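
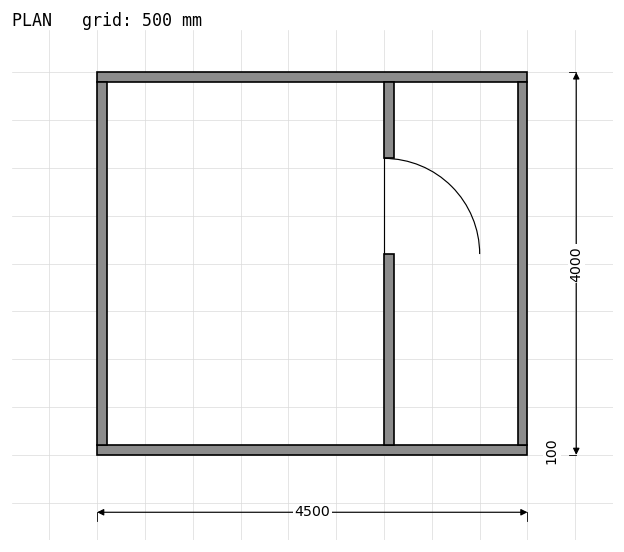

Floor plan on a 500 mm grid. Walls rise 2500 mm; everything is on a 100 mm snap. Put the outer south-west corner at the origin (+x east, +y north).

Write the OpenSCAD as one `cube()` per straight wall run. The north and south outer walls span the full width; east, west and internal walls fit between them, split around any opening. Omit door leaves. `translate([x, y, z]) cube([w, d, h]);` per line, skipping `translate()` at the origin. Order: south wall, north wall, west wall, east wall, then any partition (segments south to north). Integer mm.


cube([4500, 100, 2500]);
translate([0, 3900, 0]) cube([4500, 100, 2500]);
translate([0, 100, 0]) cube([100, 3800, 2500]);
translate([4400, 100, 0]) cube([100, 3800, 2500]);
translate([3000, 100, 0]) cube([100, 2000, 2500]);
translate([3000, 3100, 0]) cube([100, 800, 2500]);


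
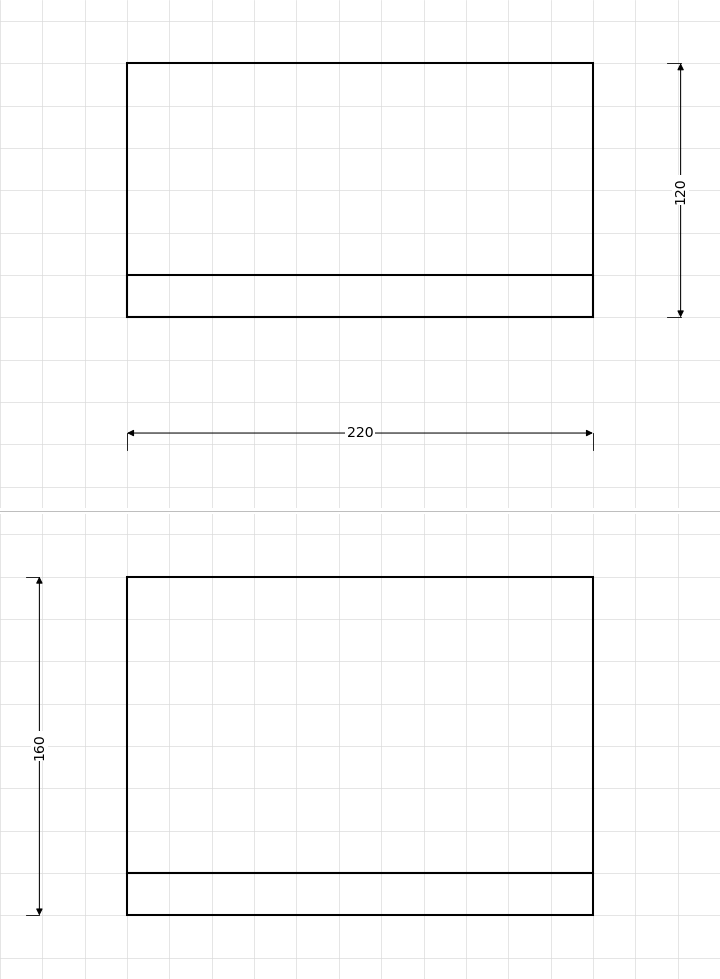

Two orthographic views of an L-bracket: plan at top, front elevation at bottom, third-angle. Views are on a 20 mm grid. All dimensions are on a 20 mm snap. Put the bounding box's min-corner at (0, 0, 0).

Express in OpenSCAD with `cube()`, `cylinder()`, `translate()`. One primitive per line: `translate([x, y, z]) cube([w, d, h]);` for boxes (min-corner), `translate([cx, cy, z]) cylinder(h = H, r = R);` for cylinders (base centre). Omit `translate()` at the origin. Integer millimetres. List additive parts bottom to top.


cube([220, 120, 20]);
translate([0, 0, 20]) cube([220, 20, 140]);


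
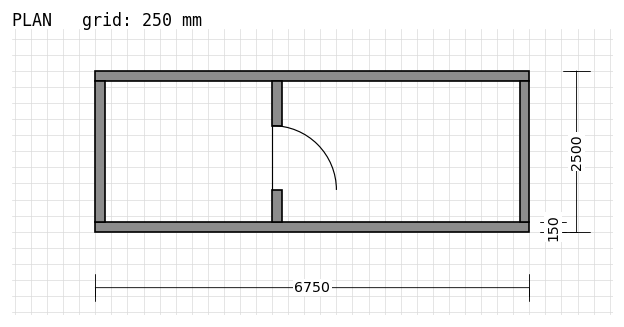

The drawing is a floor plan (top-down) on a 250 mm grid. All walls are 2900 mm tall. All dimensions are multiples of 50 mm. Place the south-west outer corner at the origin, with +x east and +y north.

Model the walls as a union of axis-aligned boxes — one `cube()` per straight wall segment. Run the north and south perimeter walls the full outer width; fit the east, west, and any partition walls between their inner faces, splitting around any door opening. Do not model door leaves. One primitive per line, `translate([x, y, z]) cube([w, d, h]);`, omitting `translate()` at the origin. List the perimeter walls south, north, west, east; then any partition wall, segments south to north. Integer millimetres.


cube([6750, 150, 2900]);
translate([0, 2350, 0]) cube([6750, 150, 2900]);
translate([0, 150, 0]) cube([150, 2200, 2900]);
translate([6600, 150, 0]) cube([150, 2200, 2900]);
translate([2750, 150, 0]) cube([150, 500, 2900]);
translate([2750, 1650, 0]) cube([150, 700, 2900]);


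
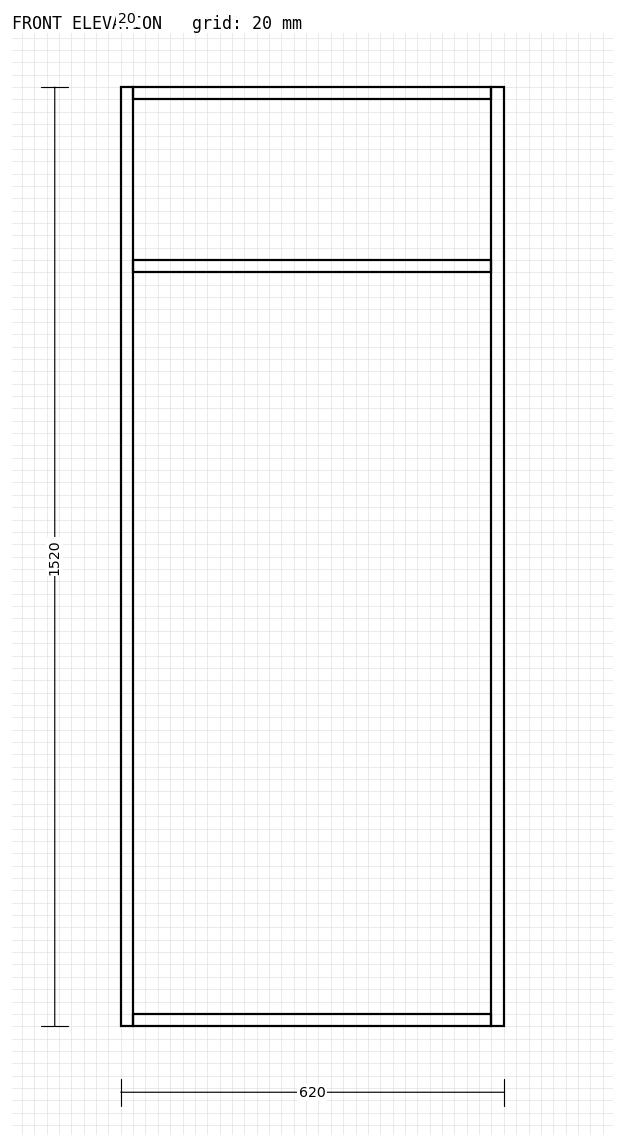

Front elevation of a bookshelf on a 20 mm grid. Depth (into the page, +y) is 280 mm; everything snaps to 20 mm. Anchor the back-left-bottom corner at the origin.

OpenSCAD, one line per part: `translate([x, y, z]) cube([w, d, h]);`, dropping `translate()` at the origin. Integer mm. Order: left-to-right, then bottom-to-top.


cube([20, 280, 1520]);
translate([20, 0, 0]) cube([580, 280, 20]);
translate([20, 0, 1220]) cube([580, 280, 20]);
translate([20, 0, 1500]) cube([580, 280, 20]);
translate([600, 0, 0]) cube([20, 280, 1520]);


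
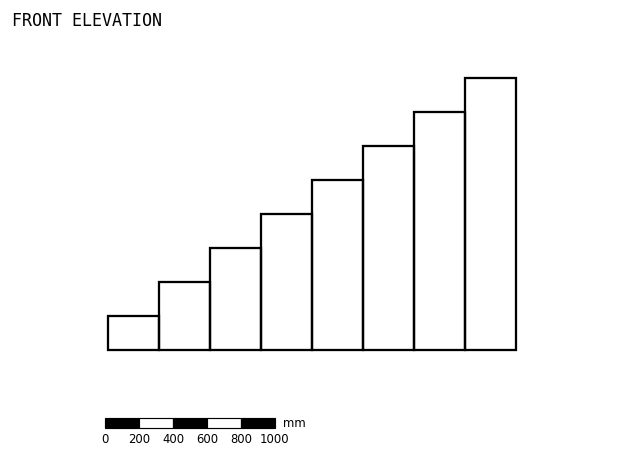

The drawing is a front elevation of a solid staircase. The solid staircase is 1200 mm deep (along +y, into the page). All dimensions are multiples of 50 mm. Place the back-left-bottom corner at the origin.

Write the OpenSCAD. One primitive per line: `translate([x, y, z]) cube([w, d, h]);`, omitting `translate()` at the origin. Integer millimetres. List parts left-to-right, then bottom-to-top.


cube([300, 1200, 200]);
translate([300, 0, 0]) cube([300, 1200, 400]);
translate([600, 0, 0]) cube([300, 1200, 600]);
translate([900, 0, 0]) cube([300, 1200, 800]);
translate([1200, 0, 0]) cube([300, 1200, 1000]);
translate([1500, 0, 0]) cube([300, 1200, 1200]);
translate([1800, 0, 0]) cube([300, 1200, 1400]);
translate([2100, 0, 0]) cube([300, 1200, 1600]);


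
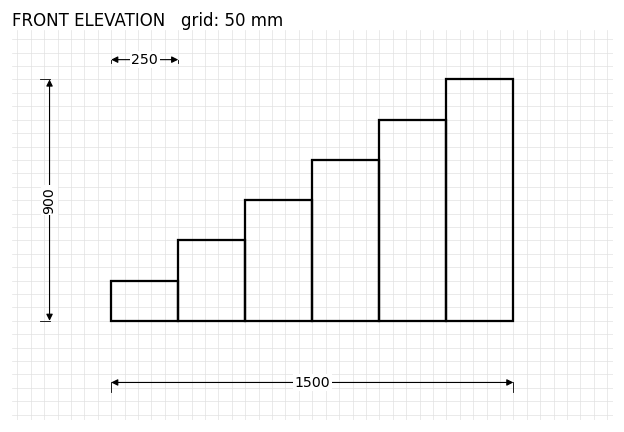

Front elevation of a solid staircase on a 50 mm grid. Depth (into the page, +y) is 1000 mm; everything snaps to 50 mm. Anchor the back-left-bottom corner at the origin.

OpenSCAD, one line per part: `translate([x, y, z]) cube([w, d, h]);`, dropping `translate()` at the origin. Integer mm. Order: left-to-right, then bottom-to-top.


cube([250, 1000, 150]);
translate([250, 0, 0]) cube([250, 1000, 300]);
translate([500, 0, 0]) cube([250, 1000, 450]);
translate([750, 0, 0]) cube([250, 1000, 600]);
translate([1000, 0, 0]) cube([250, 1000, 750]);
translate([1250, 0, 0]) cube([250, 1000, 900]);


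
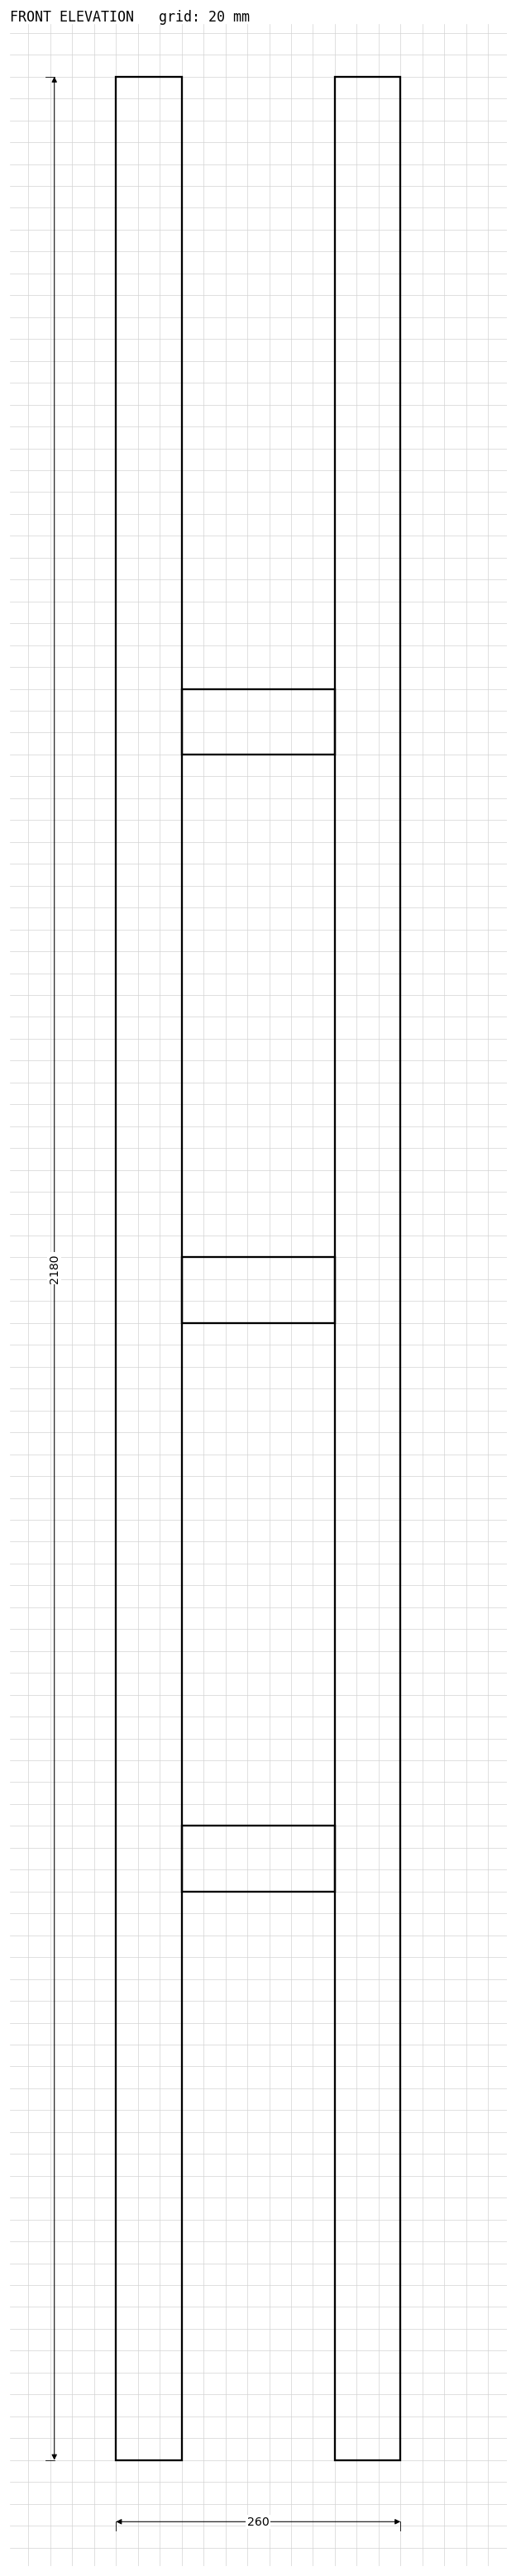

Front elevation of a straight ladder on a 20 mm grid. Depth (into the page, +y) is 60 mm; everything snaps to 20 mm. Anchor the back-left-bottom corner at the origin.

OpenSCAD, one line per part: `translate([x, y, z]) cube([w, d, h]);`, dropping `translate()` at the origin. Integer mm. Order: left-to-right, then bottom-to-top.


cube([60, 60, 2180]);
translate([60, 0, 520]) cube([140, 60, 60]);
translate([60, 0, 1040]) cube([140, 60, 60]);
translate([60, 0, 1560]) cube([140, 60, 60]);
translate([200, 0, 0]) cube([60, 60, 2180]);


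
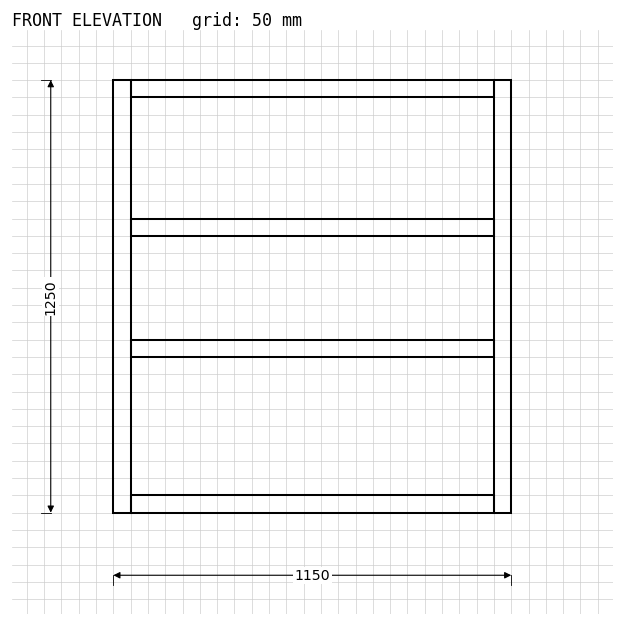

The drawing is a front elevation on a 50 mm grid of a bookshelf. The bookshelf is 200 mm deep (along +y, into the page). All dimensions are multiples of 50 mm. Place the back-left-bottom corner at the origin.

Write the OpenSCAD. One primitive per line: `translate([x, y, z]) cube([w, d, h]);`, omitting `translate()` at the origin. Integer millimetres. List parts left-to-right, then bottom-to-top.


cube([50, 200, 1250]);
translate([50, 0, 0]) cube([1050, 200, 50]);
translate([50, 0, 450]) cube([1050, 200, 50]);
translate([50, 0, 800]) cube([1050, 200, 50]);
translate([50, 0, 1200]) cube([1050, 200, 50]);
translate([1100, 0, 0]) cube([50, 200, 1250]);


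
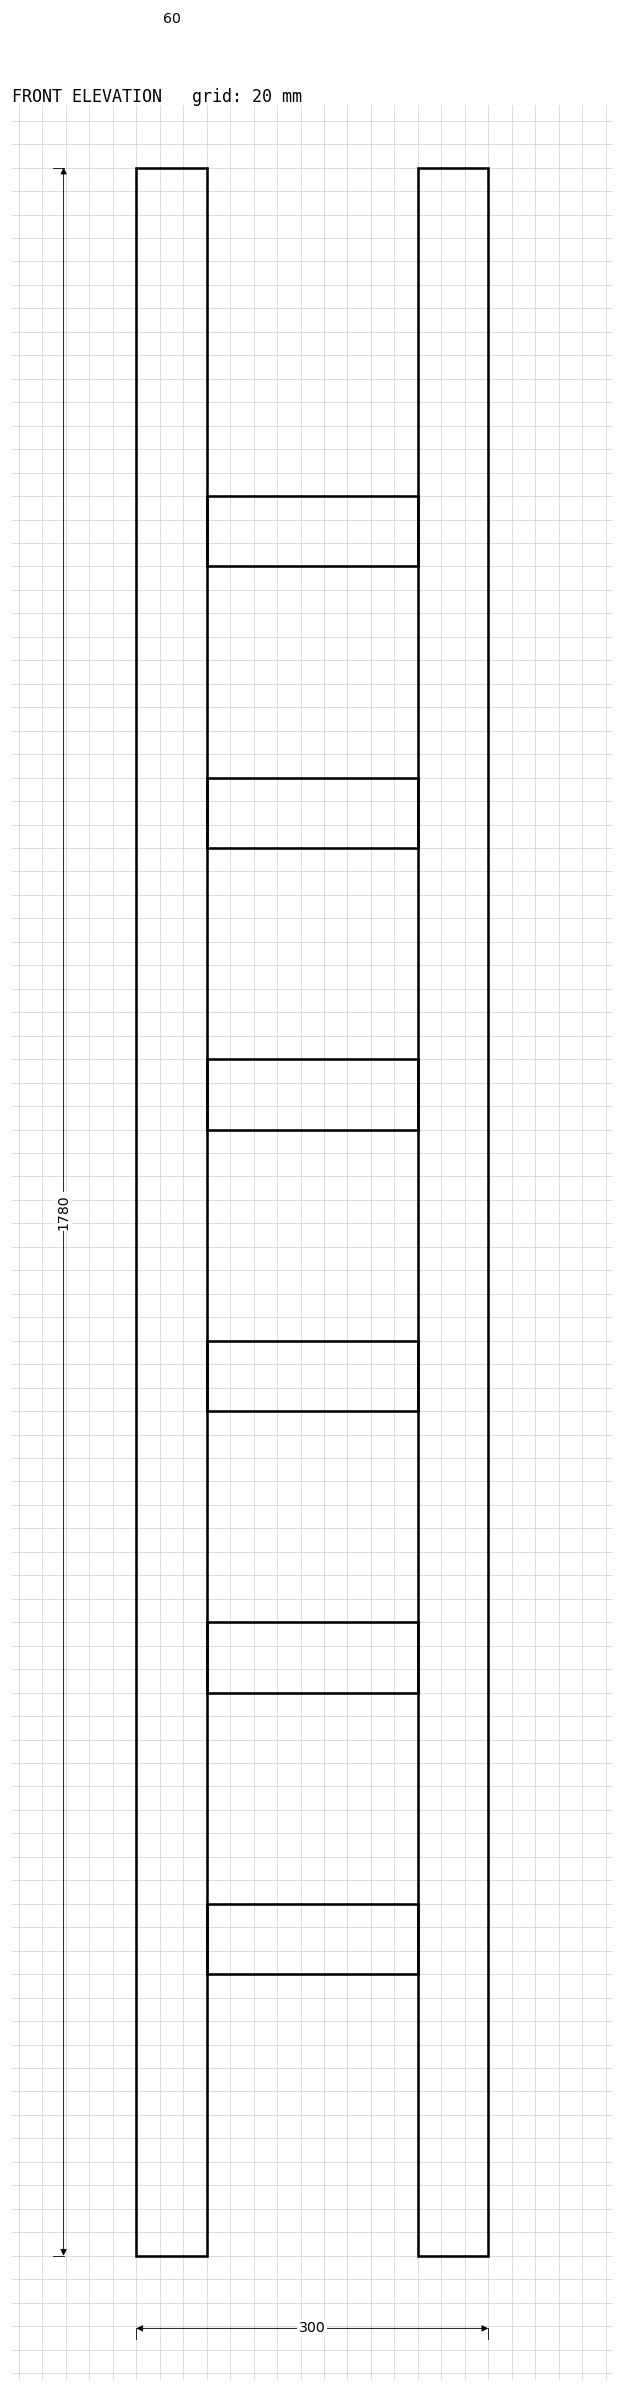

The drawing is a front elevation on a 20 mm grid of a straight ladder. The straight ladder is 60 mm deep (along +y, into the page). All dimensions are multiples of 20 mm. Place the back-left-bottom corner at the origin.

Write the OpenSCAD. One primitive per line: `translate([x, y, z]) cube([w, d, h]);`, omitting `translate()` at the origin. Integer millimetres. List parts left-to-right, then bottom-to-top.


cube([60, 60, 1780]);
translate([60, 0, 240]) cube([180, 60, 60]);
translate([60, 0, 480]) cube([180, 60, 60]);
translate([60, 0, 720]) cube([180, 60, 60]);
translate([60, 0, 960]) cube([180, 60, 60]);
translate([60, 0, 1200]) cube([180, 60, 60]);
translate([60, 0, 1440]) cube([180, 60, 60]);
translate([240, 0, 0]) cube([60, 60, 1780]);


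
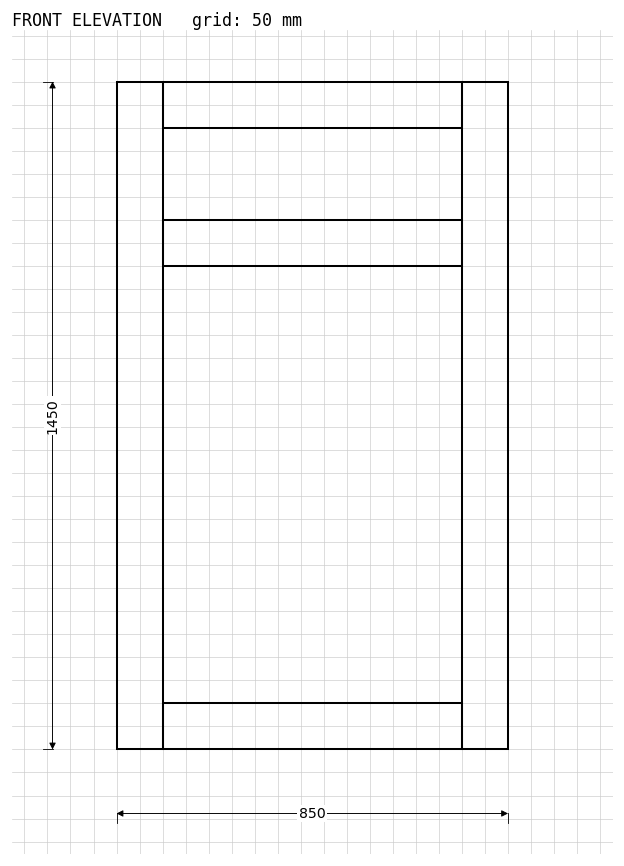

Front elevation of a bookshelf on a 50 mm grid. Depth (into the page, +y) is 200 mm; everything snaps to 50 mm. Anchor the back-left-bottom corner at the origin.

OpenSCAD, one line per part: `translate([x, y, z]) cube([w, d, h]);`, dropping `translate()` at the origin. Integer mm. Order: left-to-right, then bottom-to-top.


cube([100, 200, 1450]);
translate([100, 0, 0]) cube([650, 200, 100]);
translate([100, 0, 1050]) cube([650, 200, 100]);
translate([100, 0, 1350]) cube([650, 200, 100]);
translate([750, 0, 0]) cube([100, 200, 1450]);


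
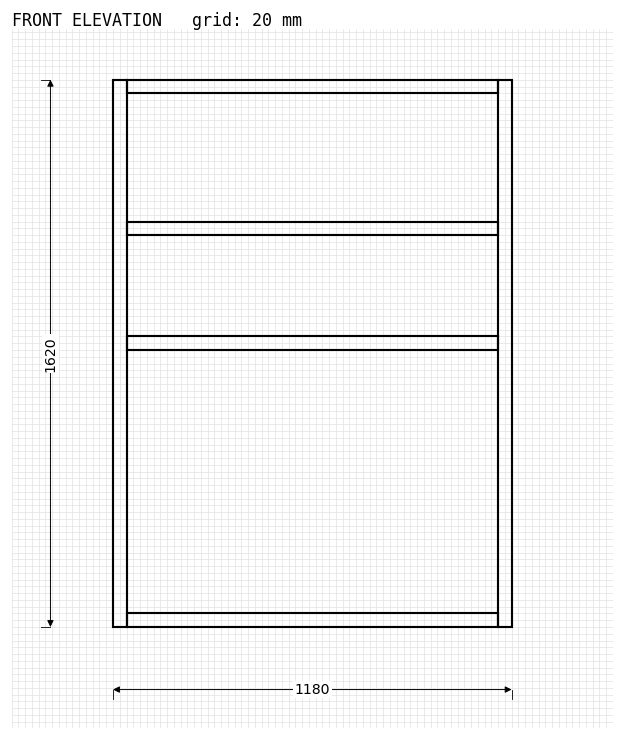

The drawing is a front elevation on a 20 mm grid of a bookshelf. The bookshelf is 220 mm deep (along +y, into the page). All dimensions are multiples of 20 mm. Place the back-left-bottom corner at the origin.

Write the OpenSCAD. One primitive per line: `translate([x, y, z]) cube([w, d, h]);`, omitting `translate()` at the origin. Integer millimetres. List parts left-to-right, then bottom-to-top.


cube([40, 220, 1620]);
translate([40, 0, 0]) cube([1100, 220, 40]);
translate([40, 0, 820]) cube([1100, 220, 40]);
translate([40, 0, 1160]) cube([1100, 220, 40]);
translate([40, 0, 1580]) cube([1100, 220, 40]);
translate([1140, 0, 0]) cube([40, 220, 1620]);


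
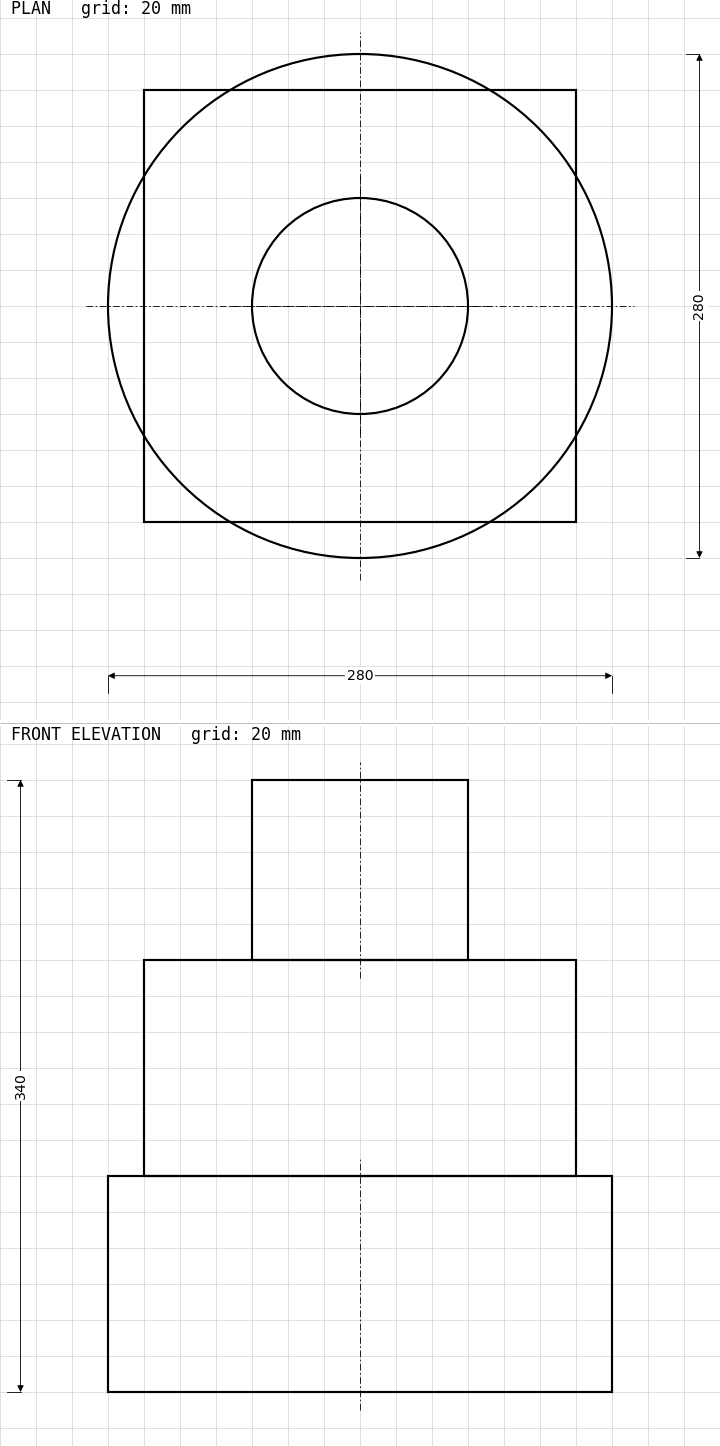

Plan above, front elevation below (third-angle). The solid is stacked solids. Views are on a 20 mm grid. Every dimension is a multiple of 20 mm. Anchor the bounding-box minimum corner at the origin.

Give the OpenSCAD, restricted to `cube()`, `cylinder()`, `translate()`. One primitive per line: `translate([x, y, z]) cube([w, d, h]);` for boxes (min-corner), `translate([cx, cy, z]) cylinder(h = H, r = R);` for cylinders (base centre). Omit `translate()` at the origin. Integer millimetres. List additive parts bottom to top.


translate([140, 140, 0]) cylinder(h = 120, r = 140);
translate([20, 20, 120]) cube([240, 240, 120]);
translate([140, 140, 240]) cylinder(h = 100, r = 60);


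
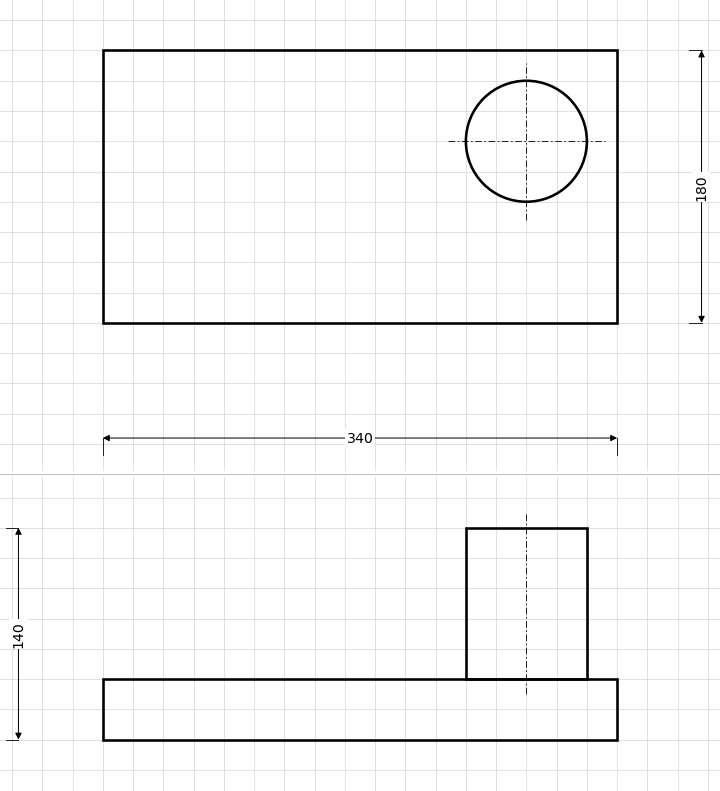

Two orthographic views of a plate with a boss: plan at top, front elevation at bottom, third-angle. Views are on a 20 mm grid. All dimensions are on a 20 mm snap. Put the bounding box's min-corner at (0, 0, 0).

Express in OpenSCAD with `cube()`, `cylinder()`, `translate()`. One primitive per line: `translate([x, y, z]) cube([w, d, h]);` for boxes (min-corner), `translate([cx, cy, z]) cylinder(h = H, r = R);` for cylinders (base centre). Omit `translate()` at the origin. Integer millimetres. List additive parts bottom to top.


cube([340, 180, 40]);
translate([280, 120, 40]) cylinder(h = 100, r = 40);


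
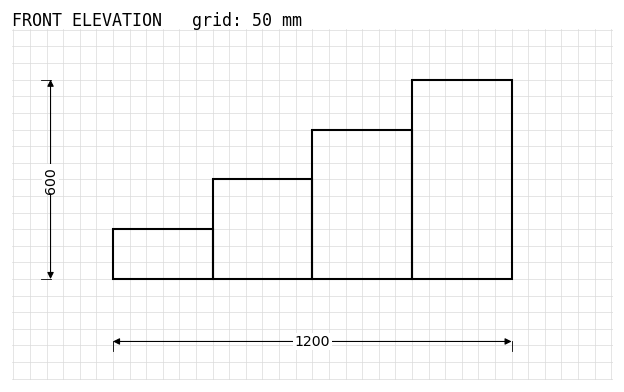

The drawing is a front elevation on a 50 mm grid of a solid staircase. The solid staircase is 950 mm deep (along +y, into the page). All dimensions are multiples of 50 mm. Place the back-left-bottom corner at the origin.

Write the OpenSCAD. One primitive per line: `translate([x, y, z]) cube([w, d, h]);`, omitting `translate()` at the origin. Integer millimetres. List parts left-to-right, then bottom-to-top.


cube([300, 950, 150]);
translate([300, 0, 0]) cube([300, 950, 300]);
translate([600, 0, 0]) cube([300, 950, 450]);
translate([900, 0, 0]) cube([300, 950, 600]);


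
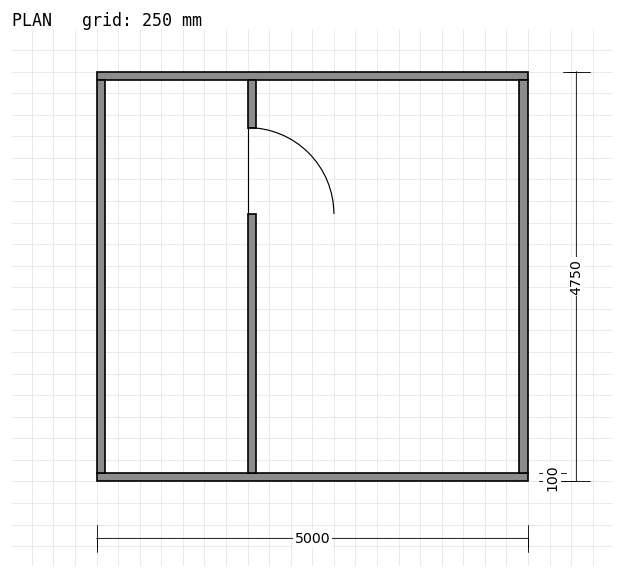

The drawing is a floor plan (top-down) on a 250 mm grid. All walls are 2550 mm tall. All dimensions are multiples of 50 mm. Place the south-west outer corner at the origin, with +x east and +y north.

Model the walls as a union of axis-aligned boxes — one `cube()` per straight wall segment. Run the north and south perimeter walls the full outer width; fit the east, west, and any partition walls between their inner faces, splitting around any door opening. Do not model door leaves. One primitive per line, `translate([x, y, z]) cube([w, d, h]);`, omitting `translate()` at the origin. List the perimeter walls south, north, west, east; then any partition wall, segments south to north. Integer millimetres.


cube([5000, 100, 2550]);
translate([0, 4650, 0]) cube([5000, 100, 2550]);
translate([0, 100, 0]) cube([100, 4550, 2550]);
translate([4900, 100, 0]) cube([100, 4550, 2550]);
translate([1750, 100, 0]) cube([100, 3000, 2550]);
translate([1750, 4100, 0]) cube([100, 550, 2550]);


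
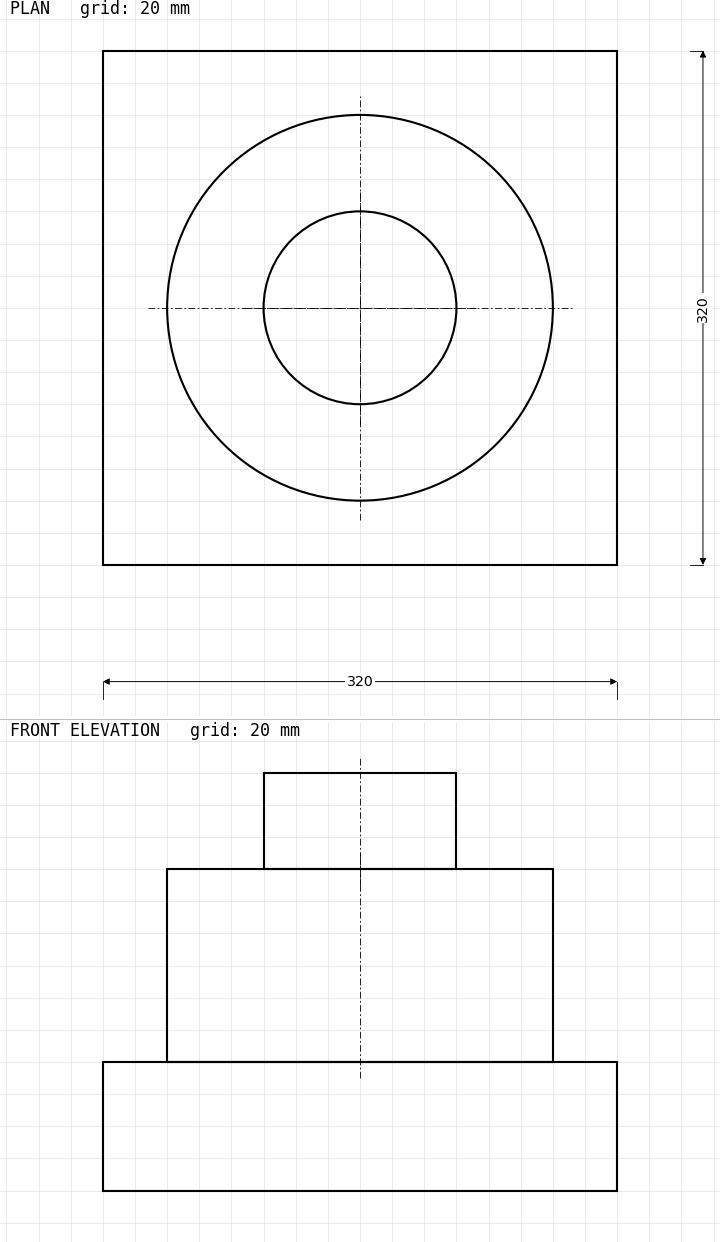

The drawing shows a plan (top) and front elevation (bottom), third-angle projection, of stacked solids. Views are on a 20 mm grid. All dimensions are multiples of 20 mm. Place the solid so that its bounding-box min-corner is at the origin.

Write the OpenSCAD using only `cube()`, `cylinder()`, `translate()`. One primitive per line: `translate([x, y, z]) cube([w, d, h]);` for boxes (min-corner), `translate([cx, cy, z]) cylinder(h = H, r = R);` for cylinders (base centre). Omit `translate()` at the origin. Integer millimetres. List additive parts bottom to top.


cube([320, 320, 80]);
translate([160, 160, 80]) cylinder(h = 120, r = 120);
translate([160, 160, 200]) cylinder(h = 60, r = 60);


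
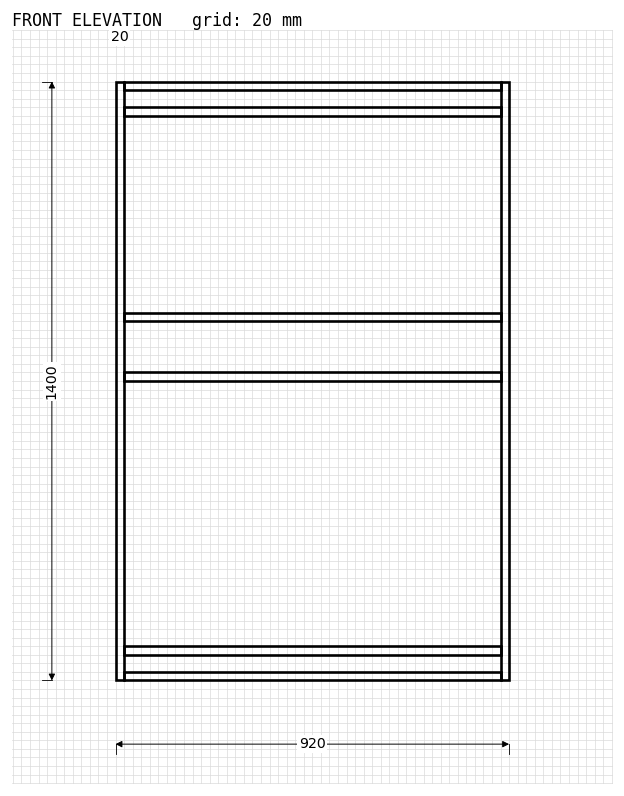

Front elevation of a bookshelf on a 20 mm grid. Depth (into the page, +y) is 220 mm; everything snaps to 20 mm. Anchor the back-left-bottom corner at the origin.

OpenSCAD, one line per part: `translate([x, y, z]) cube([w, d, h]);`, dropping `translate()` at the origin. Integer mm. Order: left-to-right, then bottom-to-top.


cube([20, 220, 1400]);
translate([20, 0, 0]) cube([880, 220, 20]);
translate([20, 0, 60]) cube([880, 220, 20]);
translate([20, 0, 700]) cube([880, 220, 20]);
translate([20, 0, 840]) cube([880, 220, 20]);
translate([20, 0, 1320]) cube([880, 220, 20]);
translate([20, 0, 1380]) cube([880, 220, 20]);
translate([900, 0, 0]) cube([20, 220, 1400]);


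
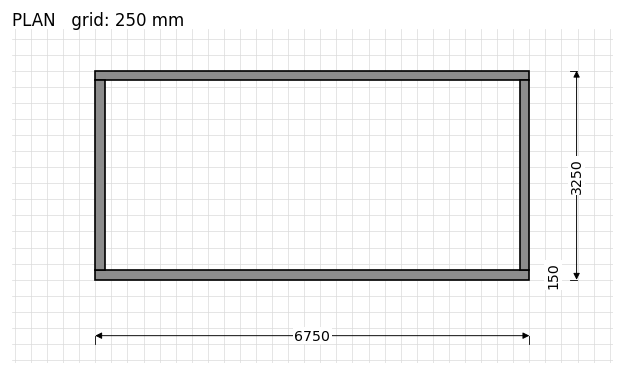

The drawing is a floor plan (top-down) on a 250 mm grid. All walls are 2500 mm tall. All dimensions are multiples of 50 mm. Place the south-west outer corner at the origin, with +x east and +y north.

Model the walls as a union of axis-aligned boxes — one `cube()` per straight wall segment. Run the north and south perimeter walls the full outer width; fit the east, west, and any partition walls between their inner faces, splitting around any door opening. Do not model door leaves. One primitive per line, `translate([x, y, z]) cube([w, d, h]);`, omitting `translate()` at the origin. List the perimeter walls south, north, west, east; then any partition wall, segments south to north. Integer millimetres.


cube([6750, 150, 2500]);
translate([0, 3100, 0]) cube([6750, 150, 2500]);
translate([0, 150, 0]) cube([150, 2950, 2500]);
translate([6600, 150, 0]) cube([150, 2950, 2500]);


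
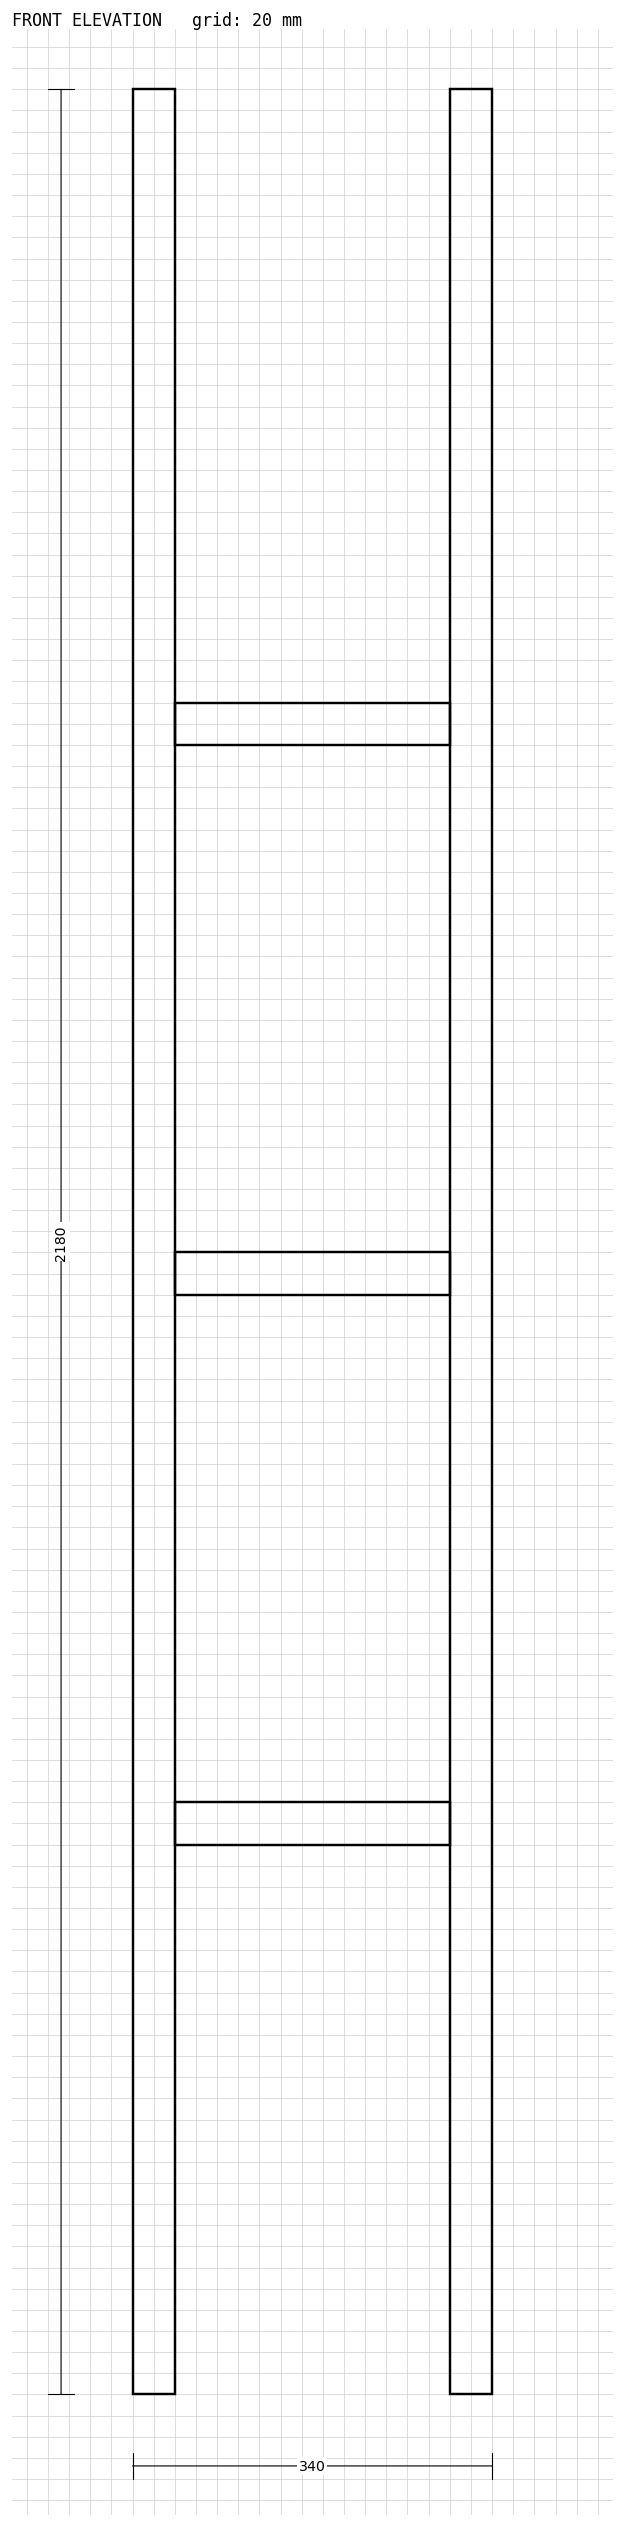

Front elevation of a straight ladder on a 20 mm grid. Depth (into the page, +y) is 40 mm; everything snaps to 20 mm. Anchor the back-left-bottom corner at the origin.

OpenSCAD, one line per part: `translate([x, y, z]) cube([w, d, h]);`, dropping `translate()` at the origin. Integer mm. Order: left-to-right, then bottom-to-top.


cube([40, 40, 2180]);
translate([40, 0, 520]) cube([260, 40, 40]);
translate([40, 0, 1040]) cube([260, 40, 40]);
translate([40, 0, 1560]) cube([260, 40, 40]);
translate([300, 0, 0]) cube([40, 40, 2180]);


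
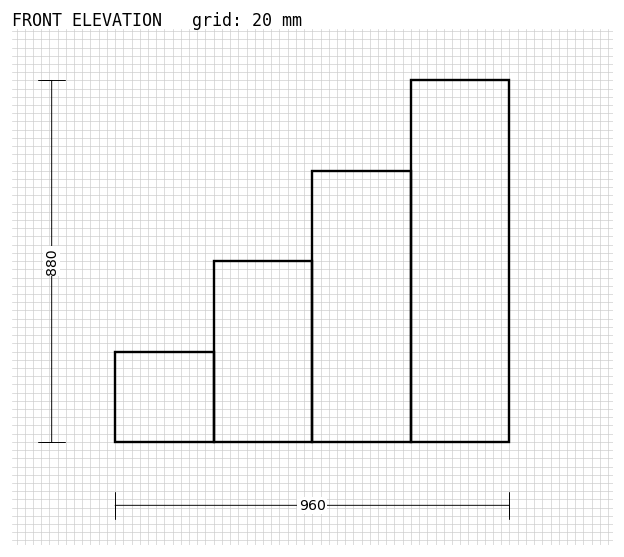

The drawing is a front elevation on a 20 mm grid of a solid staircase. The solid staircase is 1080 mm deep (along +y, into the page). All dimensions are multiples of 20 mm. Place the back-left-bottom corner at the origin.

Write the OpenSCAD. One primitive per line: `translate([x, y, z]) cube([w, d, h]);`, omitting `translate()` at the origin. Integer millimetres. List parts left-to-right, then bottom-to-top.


cube([240, 1080, 220]);
translate([240, 0, 0]) cube([240, 1080, 440]);
translate([480, 0, 0]) cube([240, 1080, 660]);
translate([720, 0, 0]) cube([240, 1080, 880]);


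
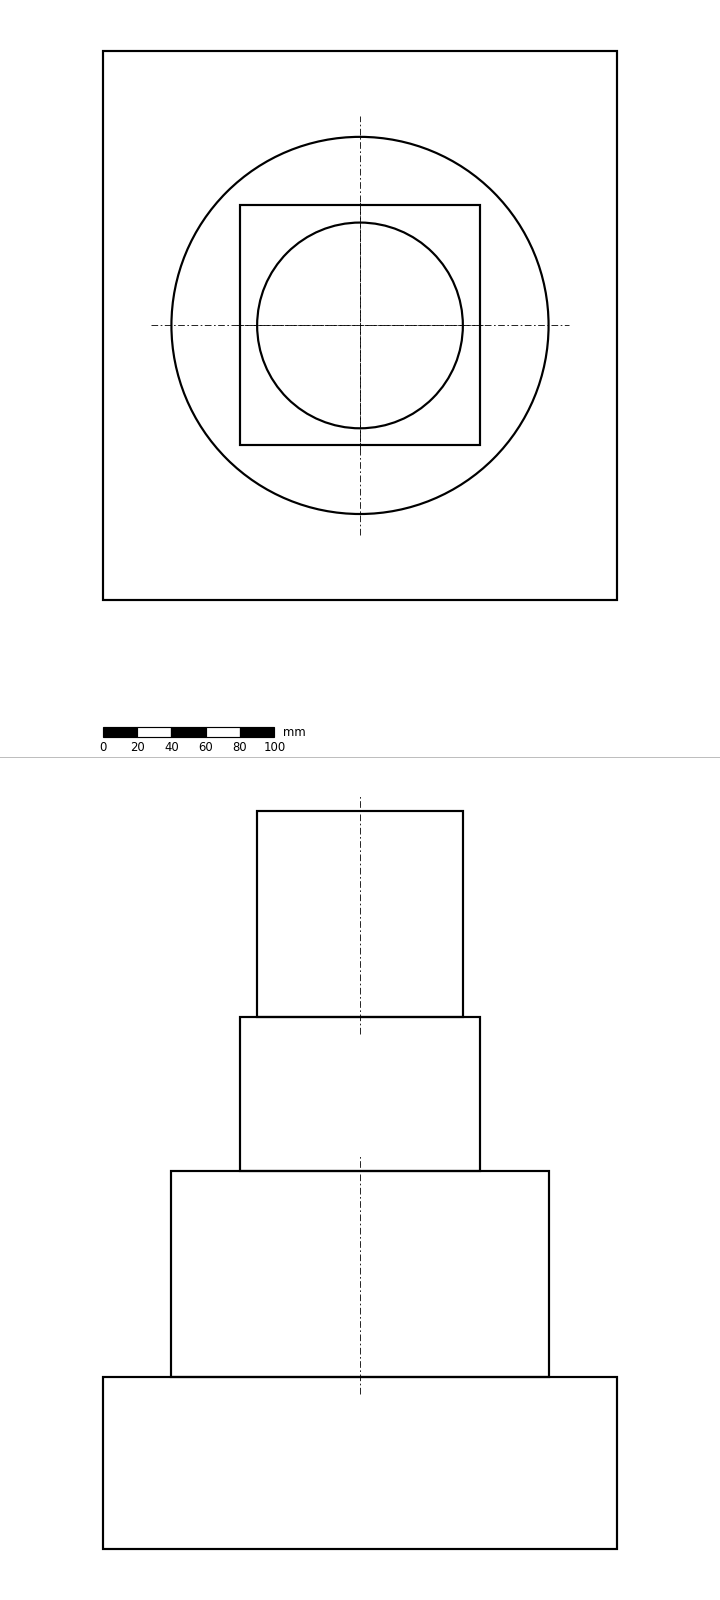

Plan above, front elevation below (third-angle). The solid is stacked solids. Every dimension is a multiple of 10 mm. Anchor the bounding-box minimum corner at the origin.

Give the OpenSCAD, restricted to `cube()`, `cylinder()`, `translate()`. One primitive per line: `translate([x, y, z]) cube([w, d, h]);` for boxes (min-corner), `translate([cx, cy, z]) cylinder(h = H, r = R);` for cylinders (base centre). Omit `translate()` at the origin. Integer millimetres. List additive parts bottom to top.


cube([300, 320, 100]);
translate([150, 160, 100]) cylinder(h = 120, r = 110);
translate([80, 90, 220]) cube([140, 140, 90]);
translate([150, 160, 310]) cylinder(h = 120, r = 60);


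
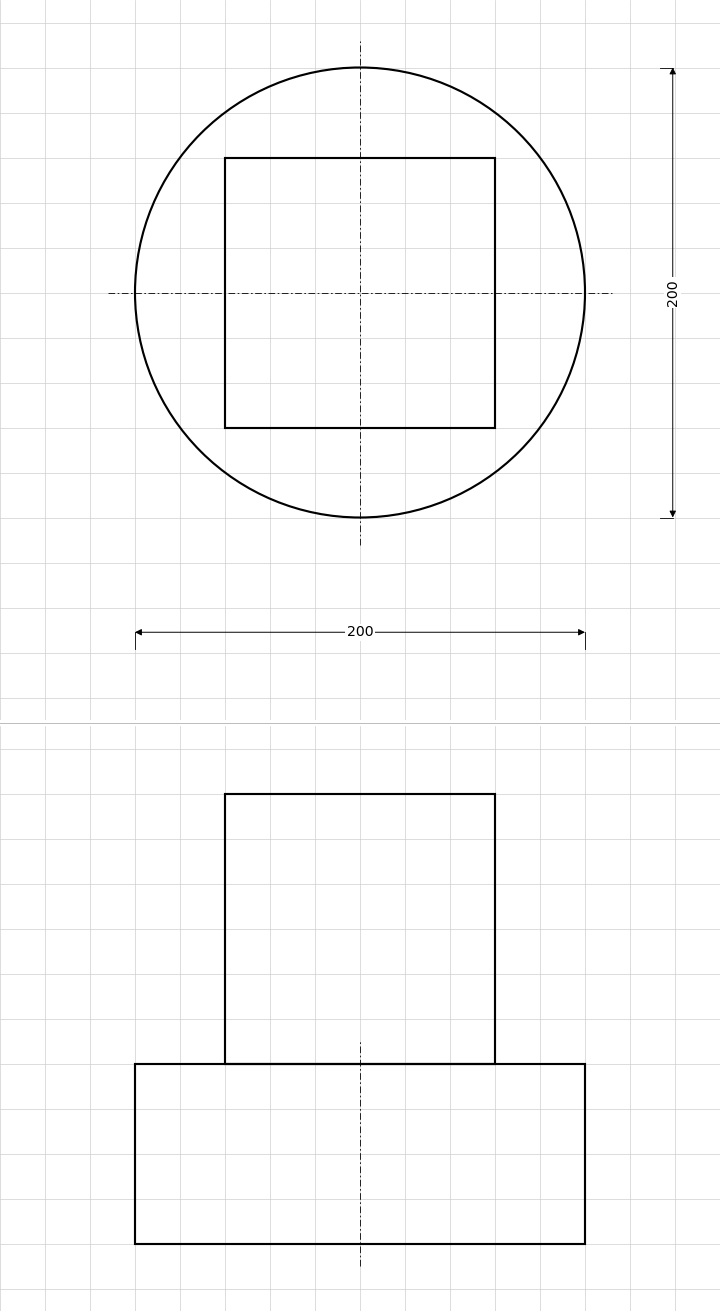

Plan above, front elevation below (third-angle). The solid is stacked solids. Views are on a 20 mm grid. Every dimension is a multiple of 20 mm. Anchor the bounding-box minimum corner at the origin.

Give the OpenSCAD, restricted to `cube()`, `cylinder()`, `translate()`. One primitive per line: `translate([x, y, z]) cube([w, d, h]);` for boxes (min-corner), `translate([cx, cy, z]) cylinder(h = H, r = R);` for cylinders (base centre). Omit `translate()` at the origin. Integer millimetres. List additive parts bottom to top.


translate([100, 100, 0]) cylinder(h = 80, r = 100);
translate([40, 40, 80]) cube([120, 120, 120]);


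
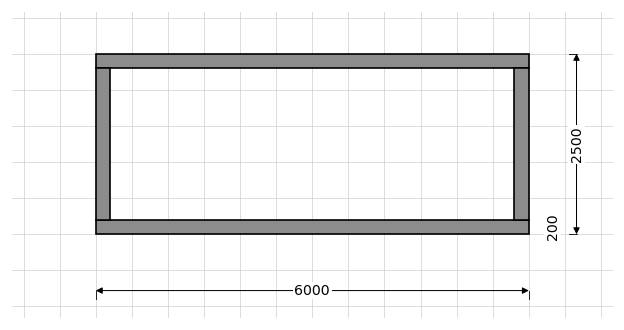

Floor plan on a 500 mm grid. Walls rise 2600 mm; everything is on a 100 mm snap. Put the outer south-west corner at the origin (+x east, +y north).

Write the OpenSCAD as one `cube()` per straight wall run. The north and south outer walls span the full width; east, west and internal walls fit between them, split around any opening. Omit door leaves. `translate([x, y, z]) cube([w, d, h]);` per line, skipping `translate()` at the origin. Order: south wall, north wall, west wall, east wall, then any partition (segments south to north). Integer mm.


cube([6000, 200, 2600]);
translate([0, 2300, 0]) cube([6000, 200, 2600]);
translate([0, 200, 0]) cube([200, 2100, 2600]);
translate([5800, 200, 0]) cube([200, 2100, 2600]);


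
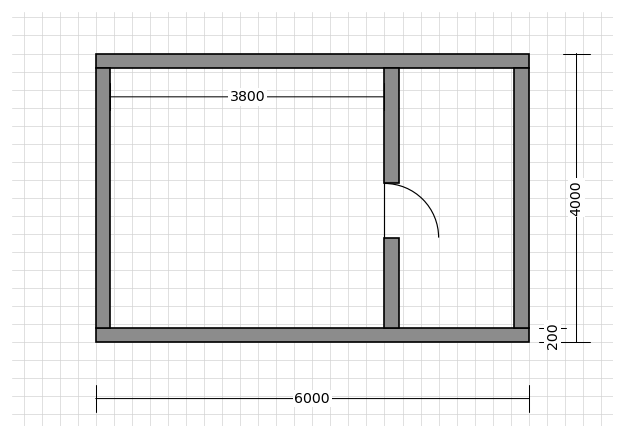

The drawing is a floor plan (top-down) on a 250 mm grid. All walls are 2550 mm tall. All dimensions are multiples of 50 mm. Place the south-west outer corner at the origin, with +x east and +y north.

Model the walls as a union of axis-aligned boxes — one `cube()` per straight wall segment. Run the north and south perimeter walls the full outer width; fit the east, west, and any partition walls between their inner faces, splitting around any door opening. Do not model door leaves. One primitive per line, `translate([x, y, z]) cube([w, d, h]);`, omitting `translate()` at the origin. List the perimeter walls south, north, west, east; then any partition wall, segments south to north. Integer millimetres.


cube([6000, 200, 2550]);
translate([0, 3800, 0]) cube([6000, 200, 2550]);
translate([0, 200, 0]) cube([200, 3600, 2550]);
translate([5800, 200, 0]) cube([200, 3600, 2550]);
translate([4000, 200, 0]) cube([200, 1250, 2550]);
translate([4000, 2200, 0]) cube([200, 1600, 2550]);


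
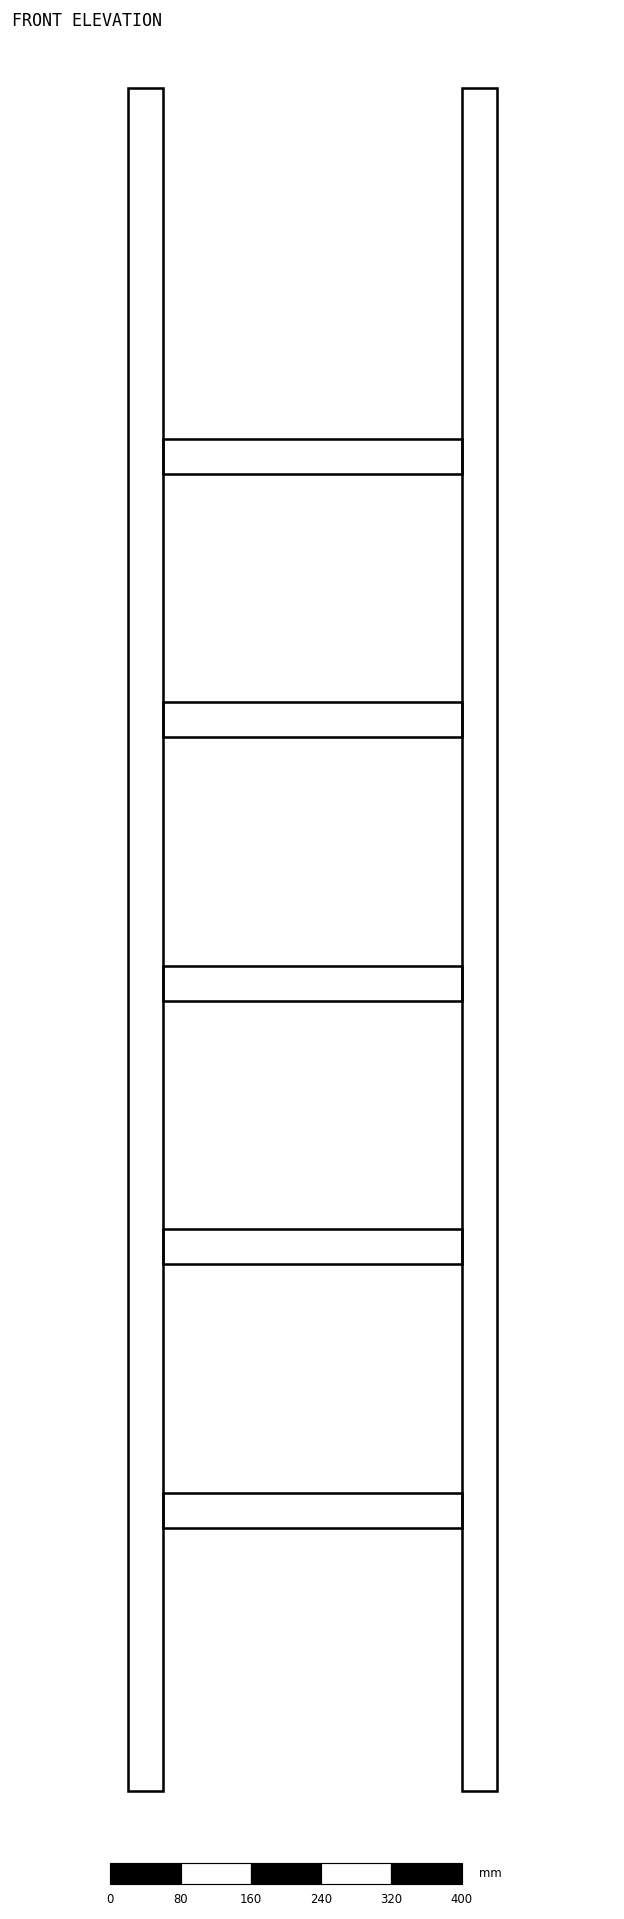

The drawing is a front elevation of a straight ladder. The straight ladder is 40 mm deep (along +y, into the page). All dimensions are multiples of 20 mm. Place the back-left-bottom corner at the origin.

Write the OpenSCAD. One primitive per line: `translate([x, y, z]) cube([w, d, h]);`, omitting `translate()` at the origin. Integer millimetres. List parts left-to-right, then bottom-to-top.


cube([40, 40, 1940]);
translate([40, 0, 300]) cube([340, 40, 40]);
translate([40, 0, 600]) cube([340, 40, 40]);
translate([40, 0, 900]) cube([340, 40, 40]);
translate([40, 0, 1200]) cube([340, 40, 40]);
translate([40, 0, 1500]) cube([340, 40, 40]);
translate([380, 0, 0]) cube([40, 40, 1940]);


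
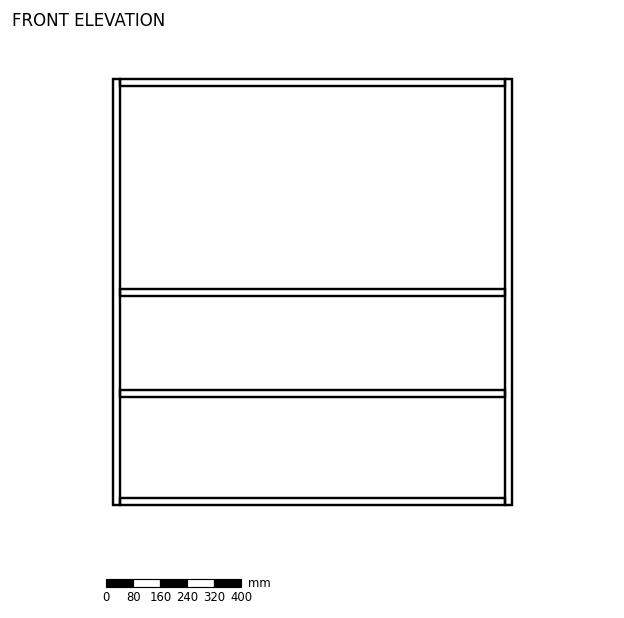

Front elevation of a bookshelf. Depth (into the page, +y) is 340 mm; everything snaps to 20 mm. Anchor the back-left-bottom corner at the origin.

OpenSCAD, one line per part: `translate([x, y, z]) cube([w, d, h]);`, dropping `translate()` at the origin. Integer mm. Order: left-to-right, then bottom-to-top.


cube([20, 340, 1260]);
translate([20, 0, 0]) cube([1140, 340, 20]);
translate([20, 0, 320]) cube([1140, 340, 20]);
translate([20, 0, 620]) cube([1140, 340, 20]);
translate([20, 0, 1240]) cube([1140, 340, 20]);
translate([1160, 0, 0]) cube([20, 340, 1260]);


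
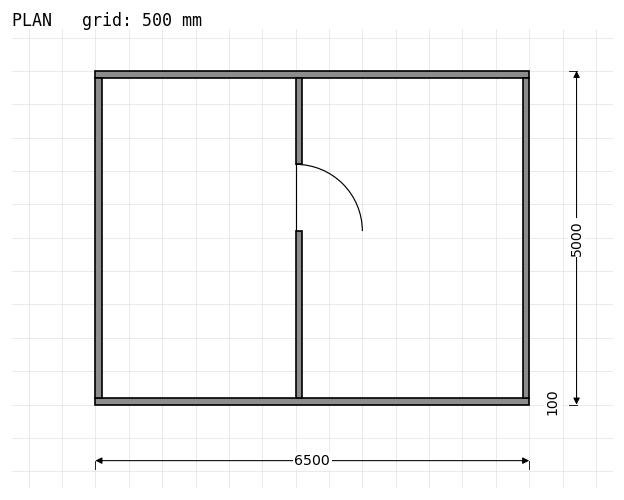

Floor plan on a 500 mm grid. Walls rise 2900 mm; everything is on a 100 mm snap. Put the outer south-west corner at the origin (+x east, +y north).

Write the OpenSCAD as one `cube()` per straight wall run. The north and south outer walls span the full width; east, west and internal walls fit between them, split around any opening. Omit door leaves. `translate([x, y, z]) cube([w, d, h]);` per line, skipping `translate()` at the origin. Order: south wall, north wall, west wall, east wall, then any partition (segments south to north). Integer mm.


cube([6500, 100, 2900]);
translate([0, 4900, 0]) cube([6500, 100, 2900]);
translate([0, 100, 0]) cube([100, 4800, 2900]);
translate([6400, 100, 0]) cube([100, 4800, 2900]);
translate([3000, 100, 0]) cube([100, 2500, 2900]);
translate([3000, 3600, 0]) cube([100, 1300, 2900]);


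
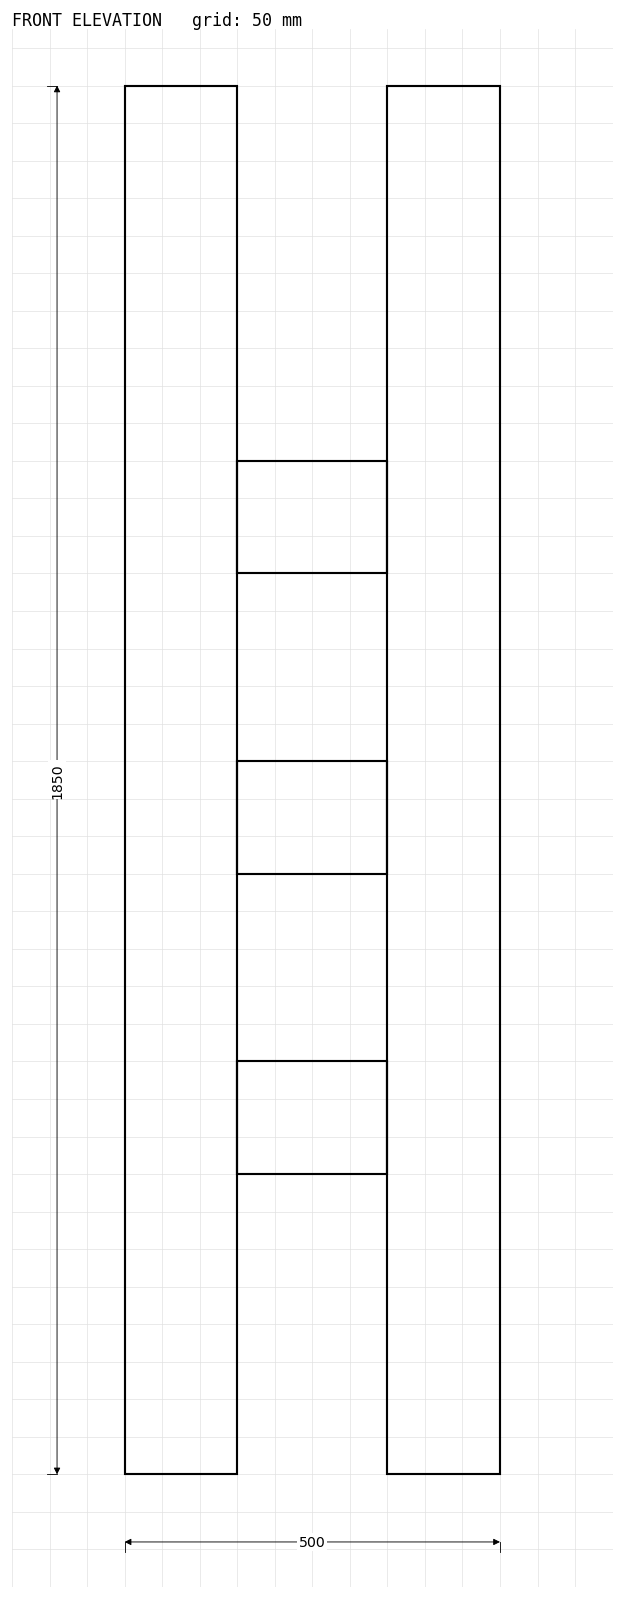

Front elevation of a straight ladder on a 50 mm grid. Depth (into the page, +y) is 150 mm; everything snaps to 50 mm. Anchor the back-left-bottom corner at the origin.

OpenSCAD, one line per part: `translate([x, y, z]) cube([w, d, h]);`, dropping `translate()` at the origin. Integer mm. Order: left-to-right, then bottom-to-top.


cube([150, 150, 1850]);
translate([150, 0, 400]) cube([200, 150, 150]);
translate([150, 0, 800]) cube([200, 150, 150]);
translate([150, 0, 1200]) cube([200, 150, 150]);
translate([350, 0, 0]) cube([150, 150, 1850]);


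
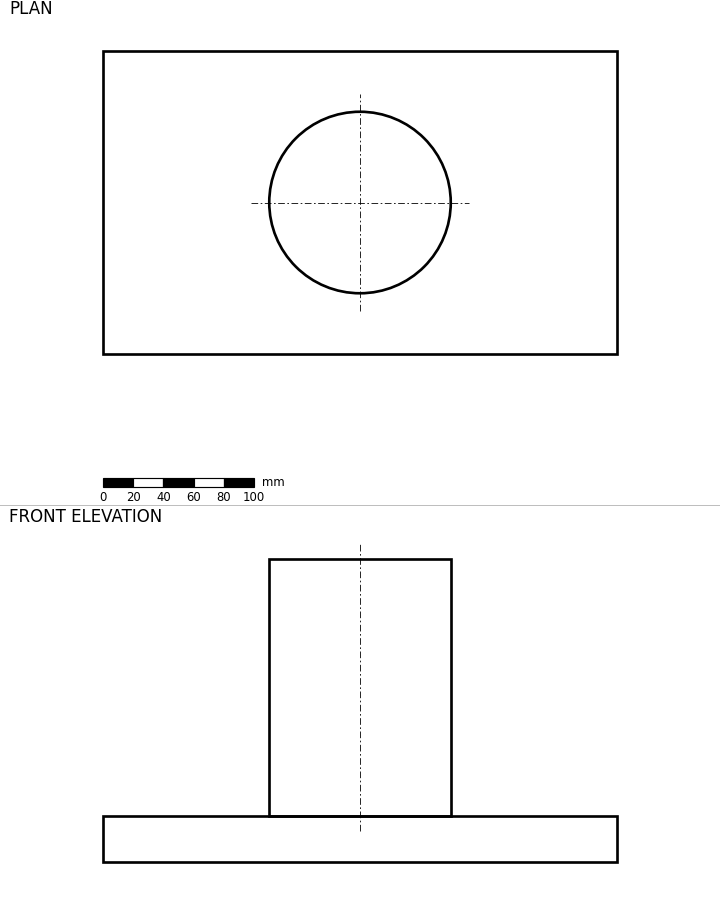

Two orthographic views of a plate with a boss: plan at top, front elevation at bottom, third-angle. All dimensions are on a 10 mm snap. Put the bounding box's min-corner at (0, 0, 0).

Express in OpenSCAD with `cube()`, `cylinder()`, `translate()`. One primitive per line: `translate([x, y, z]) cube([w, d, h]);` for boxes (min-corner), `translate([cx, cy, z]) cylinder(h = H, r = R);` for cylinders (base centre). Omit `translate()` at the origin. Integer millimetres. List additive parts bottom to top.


cube([340, 200, 30]);
translate([170, 100, 30]) cylinder(h = 170, r = 60);


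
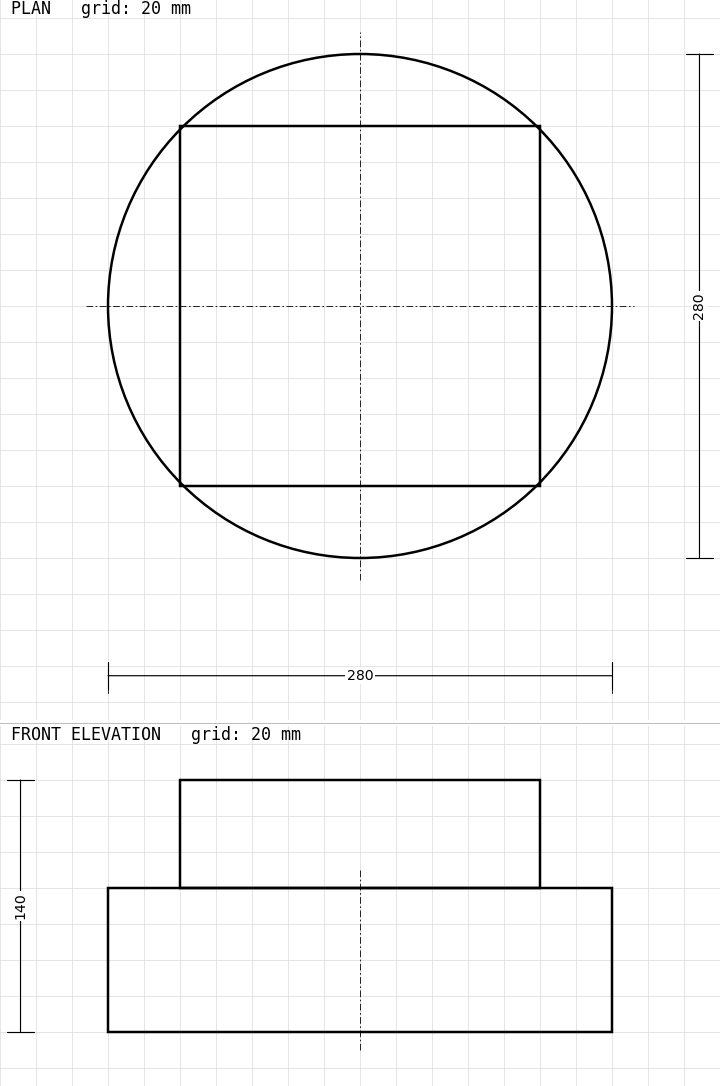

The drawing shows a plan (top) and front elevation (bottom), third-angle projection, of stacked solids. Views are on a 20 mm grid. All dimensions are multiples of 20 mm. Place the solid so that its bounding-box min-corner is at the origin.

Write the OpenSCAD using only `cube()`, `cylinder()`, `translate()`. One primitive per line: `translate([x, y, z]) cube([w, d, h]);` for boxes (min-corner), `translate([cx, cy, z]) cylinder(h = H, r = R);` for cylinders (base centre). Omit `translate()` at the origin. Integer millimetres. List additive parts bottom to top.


translate([140, 140, 0]) cylinder(h = 80, r = 140);
translate([40, 40, 80]) cube([200, 200, 60]);


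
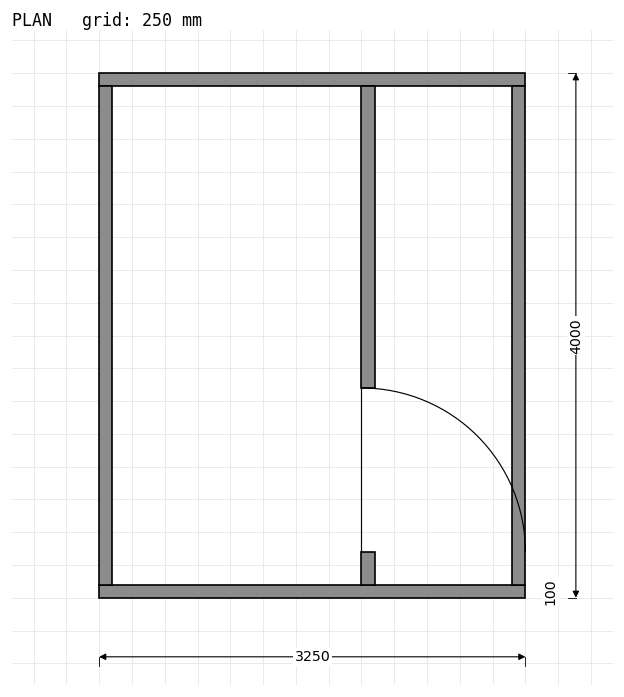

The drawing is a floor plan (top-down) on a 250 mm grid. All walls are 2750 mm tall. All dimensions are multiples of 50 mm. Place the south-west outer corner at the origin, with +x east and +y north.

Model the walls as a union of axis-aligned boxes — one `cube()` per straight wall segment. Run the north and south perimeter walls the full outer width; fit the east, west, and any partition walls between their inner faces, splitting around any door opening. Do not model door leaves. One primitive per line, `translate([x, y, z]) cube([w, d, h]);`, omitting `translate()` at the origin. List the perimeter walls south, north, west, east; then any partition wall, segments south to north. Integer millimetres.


cube([3250, 100, 2750]);
translate([0, 3900, 0]) cube([3250, 100, 2750]);
translate([0, 100, 0]) cube([100, 3800, 2750]);
translate([3150, 100, 0]) cube([100, 3800, 2750]);
translate([2000, 100, 0]) cube([100, 250, 2750]);
translate([2000, 1600, 0]) cube([100, 2300, 2750]);


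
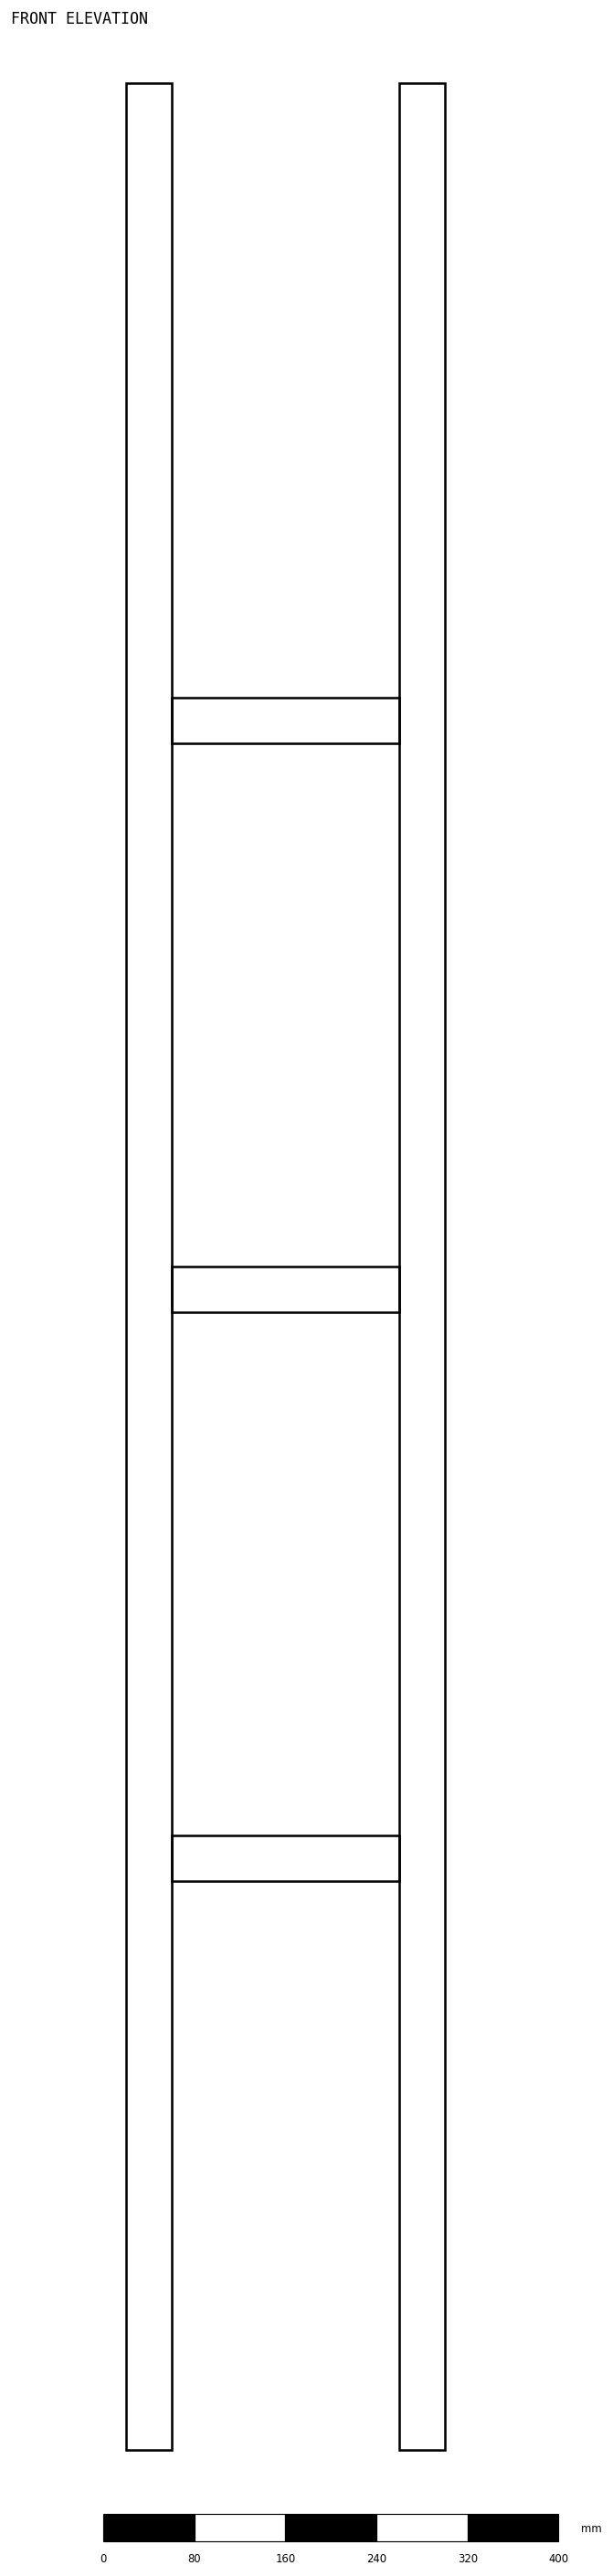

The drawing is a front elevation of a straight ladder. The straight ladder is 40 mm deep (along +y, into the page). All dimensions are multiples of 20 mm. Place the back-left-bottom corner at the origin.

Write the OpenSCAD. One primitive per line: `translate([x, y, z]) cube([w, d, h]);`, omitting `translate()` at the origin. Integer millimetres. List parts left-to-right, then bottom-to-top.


cube([40, 40, 2080]);
translate([40, 0, 500]) cube([200, 40, 40]);
translate([40, 0, 1000]) cube([200, 40, 40]);
translate([40, 0, 1500]) cube([200, 40, 40]);
translate([240, 0, 0]) cube([40, 40, 2080]);


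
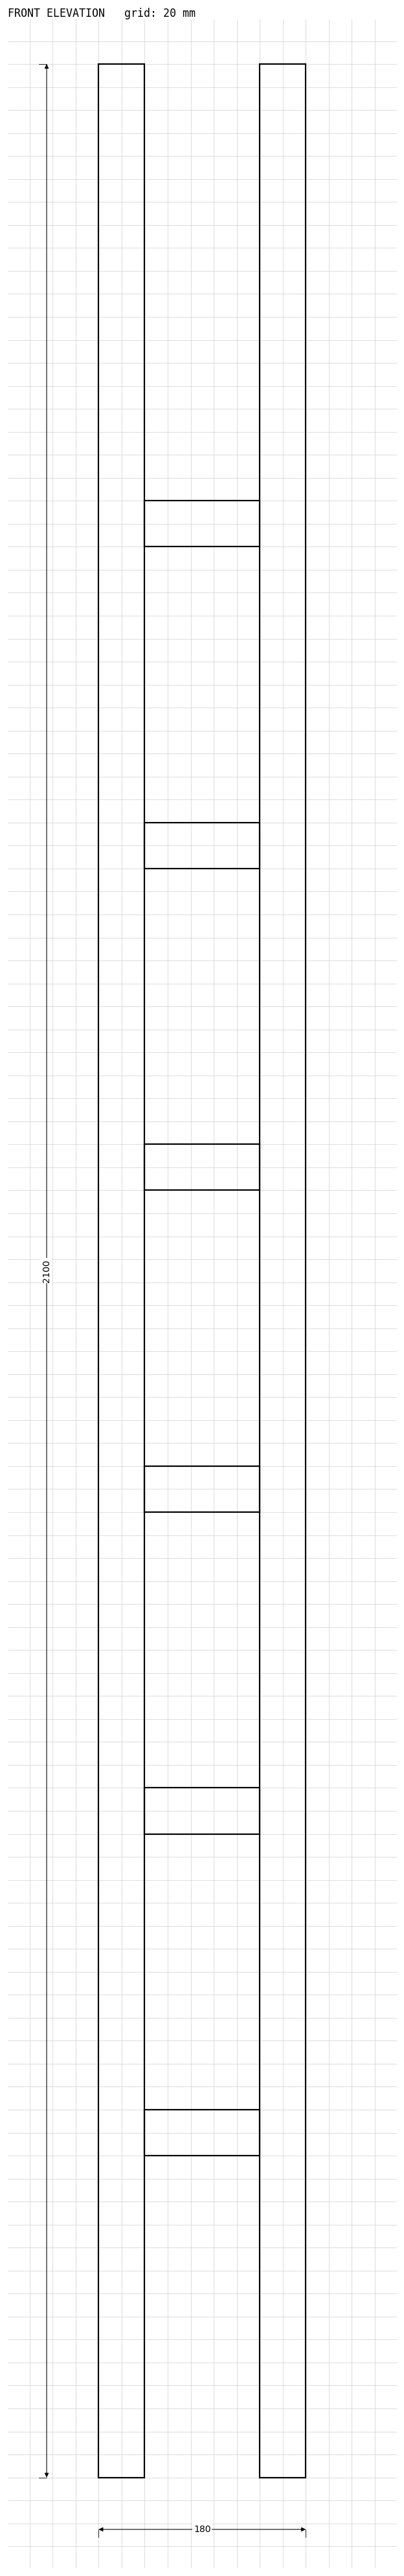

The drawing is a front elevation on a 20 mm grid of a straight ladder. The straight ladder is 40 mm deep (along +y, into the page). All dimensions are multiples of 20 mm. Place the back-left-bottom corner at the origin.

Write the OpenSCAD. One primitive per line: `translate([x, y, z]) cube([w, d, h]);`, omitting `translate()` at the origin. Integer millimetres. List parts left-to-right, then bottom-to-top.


cube([40, 40, 2100]);
translate([40, 0, 280]) cube([100, 40, 40]);
translate([40, 0, 560]) cube([100, 40, 40]);
translate([40, 0, 840]) cube([100, 40, 40]);
translate([40, 0, 1120]) cube([100, 40, 40]);
translate([40, 0, 1400]) cube([100, 40, 40]);
translate([40, 0, 1680]) cube([100, 40, 40]);
translate([140, 0, 0]) cube([40, 40, 2100]);
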